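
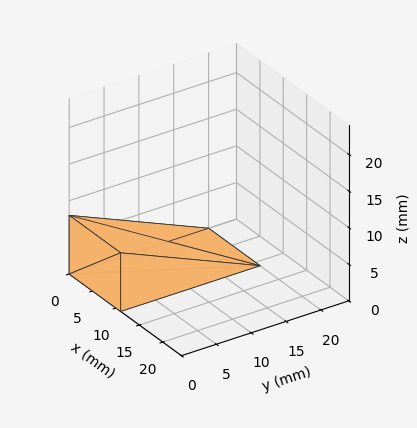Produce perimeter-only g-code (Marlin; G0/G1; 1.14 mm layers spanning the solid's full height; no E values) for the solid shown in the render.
Reading the render: the shape is a wedge (ramp): 11 × 20 mm base, rising to 8 mm along the y=0 edge and sloping linearly to z=0 at y=20 (dimensions read to the nearest mm from the axis ticks). For the g-code, the solid's height is divided into equal slices at the stated Δz and each level perimeter traced with G1 moves after a G0 lift.

; perimeter-only toolpath
G21 ; units = mm
G90 ; absolute positioning
G28 ; home
; layer 1
G0 Z1.14
G0 X0.00 Y0.00
G1 X11.00 Y0.00
G1 X11.00 Y17.14
G1 X0.00 Y17.14
G1 X0.00 Y0.00
; layer 2
G0 Z2.29
G0 X0.00 Y0.00
G1 X11.00 Y0.00
G1 X11.00 Y14.29
G1 X0.00 Y14.29
G1 X0.00 Y0.00
; layer 3
G0 Z3.43
G0 X0.00 Y0.00
G1 X11.00 Y0.00
G1 X11.00 Y11.43
G1 X0.00 Y11.43
G1 X0.00 Y0.00
; layer 4
G0 Z4.57
G0 X0.00 Y0.00
G1 X11.00 Y0.00
G1 X11.00 Y8.57
G1 X0.00 Y8.57
G1 X0.00 Y0.00
; layer 5
G0 Z5.71
G0 X0.00 Y0.00
G1 X11.00 Y0.00
G1 X11.00 Y5.71
G1 X0.00 Y5.71
G1 X0.00 Y0.00
; layer 6
G0 Z6.86
G0 X0.00 Y0.00
G1 X11.00 Y0.00
G1 X11.00 Y2.86
G1 X0.00 Y2.86
G1 X0.00 Y0.00
M2 ; end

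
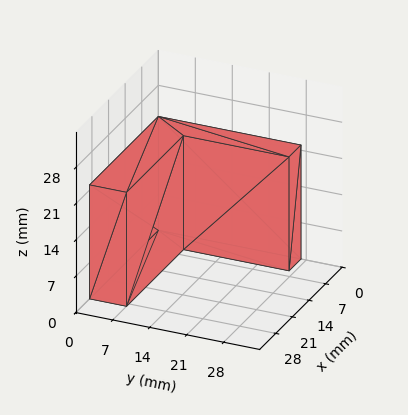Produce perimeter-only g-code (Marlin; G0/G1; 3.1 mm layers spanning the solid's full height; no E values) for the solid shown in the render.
Reading the render: the shape is an L-shaped prism: outer 29 × 27 mm, arm thicknesses ≈ 7 mm (horizontal) and 5 mm (vertical), extruded 22 mm in z (dimensions read to the nearest mm from the axis ticks). For the g-code, the solid's height is divided into equal slices at the stated Δz and each level perimeter traced with G1 moves after a G0 lift.

; perimeter-only toolpath
G21 ; units = mm
G90 ; absolute positioning
G28 ; home
; layer 1
G0 Z3.1
G0 X0.0 Y0.0
G1 X29.0 Y0.0
G1 X29.0 Y7.0
G1 X5.0 Y7.0
G1 X5.0 Y27.0
G1 X0.0 Y27.0
G1 X0.0 Y0.0
; layer 2
G0 Z6.3
G0 X0.0 Y0.0
G1 X29.0 Y0.0
G1 X29.0 Y7.0
G1 X5.0 Y7.0
G1 X5.0 Y27.0
G1 X0.0 Y27.0
G1 X0.0 Y0.0
; layer 3
G0 Z9.4
G0 X0.0 Y0.0
G1 X29.0 Y0.0
G1 X29.0 Y7.0
G1 X5.0 Y7.0
G1 X5.0 Y27.0
G1 X0.0 Y27.0
G1 X0.0 Y0.0
; layer 4
G0 Z12.6
G0 X0.0 Y0.0
G1 X29.0 Y0.0
G1 X29.0 Y7.0
G1 X5.0 Y7.0
G1 X5.0 Y27.0
G1 X0.0 Y27.0
G1 X0.0 Y0.0
; layer 5
G0 Z15.7
G0 X0.0 Y0.0
G1 X29.0 Y0.0
G1 X29.0 Y7.0
G1 X5.0 Y7.0
G1 X5.0 Y27.0
G1 X0.0 Y27.0
G1 X0.0 Y0.0
; layer 6
G0 Z18.9
G0 X0.0 Y0.0
G1 X29.0 Y0.0
G1 X29.0 Y7.0
G1 X5.0 Y7.0
G1 X5.0 Y27.0
G1 X0.0 Y27.0
G1 X0.0 Y0.0
; layer 7
G0 Z22.0
G0 X0.0 Y0.0
G1 X29.0 Y0.0
G1 X29.0 Y7.0
G1 X5.0 Y7.0
G1 X5.0 Y27.0
G1 X0.0 Y27.0
G1 X0.0 Y0.0
M2 ; end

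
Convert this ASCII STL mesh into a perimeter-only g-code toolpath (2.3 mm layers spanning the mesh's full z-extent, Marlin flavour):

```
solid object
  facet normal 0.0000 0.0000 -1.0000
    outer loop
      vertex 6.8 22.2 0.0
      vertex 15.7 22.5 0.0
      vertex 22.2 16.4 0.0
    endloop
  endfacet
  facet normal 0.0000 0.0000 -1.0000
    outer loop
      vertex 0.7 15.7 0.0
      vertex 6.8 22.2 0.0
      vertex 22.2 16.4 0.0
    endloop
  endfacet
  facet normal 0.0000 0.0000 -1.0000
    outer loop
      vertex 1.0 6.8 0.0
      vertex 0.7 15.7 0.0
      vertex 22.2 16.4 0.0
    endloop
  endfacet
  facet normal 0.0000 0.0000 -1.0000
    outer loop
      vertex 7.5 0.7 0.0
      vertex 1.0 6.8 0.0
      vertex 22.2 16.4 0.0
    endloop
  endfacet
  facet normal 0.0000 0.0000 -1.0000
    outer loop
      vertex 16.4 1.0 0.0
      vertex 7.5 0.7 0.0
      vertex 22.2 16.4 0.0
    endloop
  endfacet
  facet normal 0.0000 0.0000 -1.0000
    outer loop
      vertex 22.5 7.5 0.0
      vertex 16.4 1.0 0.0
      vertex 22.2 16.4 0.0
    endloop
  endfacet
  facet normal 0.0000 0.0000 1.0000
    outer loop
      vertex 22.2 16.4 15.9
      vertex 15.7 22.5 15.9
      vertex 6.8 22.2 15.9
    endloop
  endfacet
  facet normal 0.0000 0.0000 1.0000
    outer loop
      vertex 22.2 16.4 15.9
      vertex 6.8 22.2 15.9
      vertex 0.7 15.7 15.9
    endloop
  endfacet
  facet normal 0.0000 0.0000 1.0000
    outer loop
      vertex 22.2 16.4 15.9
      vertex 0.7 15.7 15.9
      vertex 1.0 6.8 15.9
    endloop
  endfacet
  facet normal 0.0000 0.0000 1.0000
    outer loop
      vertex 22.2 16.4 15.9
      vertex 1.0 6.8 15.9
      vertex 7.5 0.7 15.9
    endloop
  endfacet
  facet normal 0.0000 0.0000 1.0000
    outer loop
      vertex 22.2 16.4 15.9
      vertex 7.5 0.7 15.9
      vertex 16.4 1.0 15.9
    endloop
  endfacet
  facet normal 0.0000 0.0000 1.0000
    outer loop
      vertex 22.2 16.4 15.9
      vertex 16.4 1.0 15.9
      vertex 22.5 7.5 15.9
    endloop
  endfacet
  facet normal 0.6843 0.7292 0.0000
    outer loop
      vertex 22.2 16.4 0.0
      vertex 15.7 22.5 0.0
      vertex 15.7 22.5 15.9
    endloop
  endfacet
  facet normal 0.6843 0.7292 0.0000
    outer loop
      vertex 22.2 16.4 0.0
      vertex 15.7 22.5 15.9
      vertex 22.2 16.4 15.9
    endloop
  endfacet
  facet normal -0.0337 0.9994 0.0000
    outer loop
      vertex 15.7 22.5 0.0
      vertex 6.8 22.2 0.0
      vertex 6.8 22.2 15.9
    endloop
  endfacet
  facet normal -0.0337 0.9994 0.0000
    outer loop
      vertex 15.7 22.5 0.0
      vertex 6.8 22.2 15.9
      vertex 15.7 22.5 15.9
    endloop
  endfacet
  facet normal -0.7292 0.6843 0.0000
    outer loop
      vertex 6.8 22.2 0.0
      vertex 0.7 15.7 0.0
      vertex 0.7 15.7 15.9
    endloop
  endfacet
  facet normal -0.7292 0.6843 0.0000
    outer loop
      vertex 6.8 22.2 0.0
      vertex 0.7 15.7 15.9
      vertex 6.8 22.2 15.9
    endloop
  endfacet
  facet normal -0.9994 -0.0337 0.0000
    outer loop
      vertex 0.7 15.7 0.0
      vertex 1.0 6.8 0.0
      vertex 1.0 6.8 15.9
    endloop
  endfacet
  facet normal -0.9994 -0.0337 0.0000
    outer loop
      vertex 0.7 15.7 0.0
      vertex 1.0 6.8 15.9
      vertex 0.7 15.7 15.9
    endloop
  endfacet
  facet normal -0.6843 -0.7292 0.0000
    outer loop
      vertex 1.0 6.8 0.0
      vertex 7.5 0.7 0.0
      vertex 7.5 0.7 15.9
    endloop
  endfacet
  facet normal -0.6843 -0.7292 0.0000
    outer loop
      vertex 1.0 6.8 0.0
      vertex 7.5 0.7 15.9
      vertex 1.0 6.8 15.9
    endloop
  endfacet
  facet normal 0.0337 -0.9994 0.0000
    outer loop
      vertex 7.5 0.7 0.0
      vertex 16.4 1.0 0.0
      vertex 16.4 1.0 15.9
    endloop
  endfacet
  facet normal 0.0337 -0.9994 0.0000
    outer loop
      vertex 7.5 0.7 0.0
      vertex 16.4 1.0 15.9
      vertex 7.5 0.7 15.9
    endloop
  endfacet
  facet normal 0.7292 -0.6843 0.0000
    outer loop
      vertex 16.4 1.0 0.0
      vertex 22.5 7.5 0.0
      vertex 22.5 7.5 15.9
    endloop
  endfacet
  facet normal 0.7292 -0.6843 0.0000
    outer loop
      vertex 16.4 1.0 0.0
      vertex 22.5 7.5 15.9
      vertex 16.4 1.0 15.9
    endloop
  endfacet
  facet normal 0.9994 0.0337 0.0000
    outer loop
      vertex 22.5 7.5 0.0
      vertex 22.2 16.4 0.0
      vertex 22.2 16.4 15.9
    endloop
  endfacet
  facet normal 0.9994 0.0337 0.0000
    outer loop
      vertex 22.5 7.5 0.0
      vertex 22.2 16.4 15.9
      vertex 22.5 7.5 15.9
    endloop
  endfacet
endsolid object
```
; perimeter-only toolpath
G21 ; units = mm
G90 ; absolute positioning
G28 ; home
; layer 1
G0 Z2.3
G0 X22.2 Y16.4
G1 X15.7 Y22.5
G1 X6.8 Y22.2
G1 X0.7 Y15.7
G1 X1.0 Y6.8
G1 X7.5 Y0.7
G1 X16.4 Y1.0
G1 X22.5 Y7.5
G1 X22.2 Y16.4
; layer 2
G0 Z4.5
G0 X22.2 Y16.4
G1 X15.7 Y22.5
G1 X6.8 Y22.2
G1 X0.7 Y15.7
G1 X1.0 Y6.8
G1 X7.5 Y0.7
G1 X16.4 Y1.0
G1 X22.5 Y7.5
G1 X22.2 Y16.4
; layer 3
G0 Z6.8
G0 X22.2 Y16.4
G1 X15.7 Y22.5
G1 X6.8 Y22.2
G1 X0.7 Y15.7
G1 X1.0 Y6.8
G1 X7.5 Y0.7
G1 X16.4 Y1.0
G1 X22.5 Y7.5
G1 X22.2 Y16.4
; layer 4
G0 Z9.1
G0 X22.2 Y16.4
G1 X15.7 Y22.5
G1 X6.8 Y22.2
G1 X0.7 Y15.7
G1 X1.0 Y6.8
G1 X7.5 Y0.7
G1 X16.4 Y1.0
G1 X22.5 Y7.5
G1 X22.2 Y16.4
; layer 5
G0 Z11.4
G0 X22.2 Y16.4
G1 X15.7 Y22.5
G1 X6.8 Y22.2
G1 X0.7 Y15.7
G1 X1.0 Y6.8
G1 X7.5 Y0.7
G1 X16.4 Y1.0
G1 X22.5 Y7.5
G1 X22.2 Y16.4
; layer 6
G0 Z13.6
G0 X22.2 Y16.4
G1 X15.7 Y22.5
G1 X6.8 Y22.2
G1 X0.7 Y15.7
G1 X1.0 Y6.8
G1 X7.5 Y0.7
G1 X16.4 Y1.0
G1 X22.5 Y7.5
G1 X22.2 Y16.4
; layer 7
G0 Z15.9
G0 X22.2 Y16.4
G1 X15.7 Y22.5
G1 X6.8 Y22.2
G1 X0.7 Y15.7
G1 X1.0 Y6.8
G1 X7.5 Y0.7
G1 X16.4 Y1.0
G1 X22.5 Y7.5
G1 X22.2 Y16.4
M2 ; end

The solid is a regular 8-sided prism (a cylinder approximated with 8 flat sides), circumscribed radius ≈ 11.6 mm, height ≈ 15.9 mm. Slicing at Δz = 2.3 mm — 7 equal slices spanning the solid's height, so layer i sits at z = i·h/7 — gives 7 non-empty perimeters. Each is a 8-segment closed polygon; G0 lifts to the layer z and rapids to the start vertex, then G1 traces the edges.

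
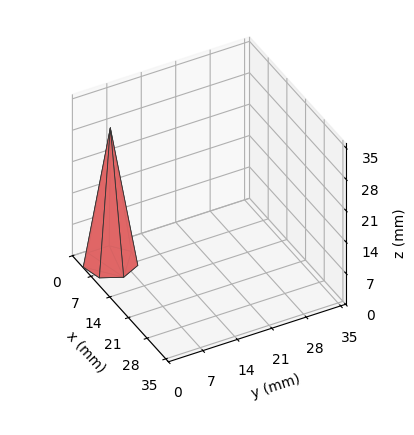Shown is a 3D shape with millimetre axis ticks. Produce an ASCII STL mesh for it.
Reading the render: the shape is a regular 7-sided pyramid, base circumscribed radius ≈ 5 mm, apex at z ≈ 30 mm (dimensions read to the nearest mm from the axis ticks). For the STL, each face is triangulated and given an outward normal.

solid part
  facet normal 0.0000 0.0000 -1.0000
    outer loop
      vertex 3.9 9.9 0.0
      vertex 8.1 8.9 0.0
      vertex 10.0 5.0 0.0
    endloop
  endfacet
  facet normal 0.0000 0.0000 -1.0000
    outer loop
      vertex 0.5 7.2 0.0
      vertex 3.9 9.9 0.0
      vertex 10.0 5.0 0.0
    endloop
  endfacet
  facet normal 0.0000 0.0000 -1.0000
    outer loop
      vertex 0.5 2.8 0.0
      vertex 0.5 7.2 0.0
      vertex 10.0 5.0 0.0
    endloop
  endfacet
  facet normal 0.0000 0.0000 -1.0000
    outer loop
      vertex 3.9 0.1 0.0
      vertex 0.5 2.8 0.0
      vertex 10.0 5.0 0.0
    endloop
  endfacet
  facet normal 0.0000 0.0000 -1.0000
    outer loop
      vertex 8.1 1.1 0.0
      vertex 3.9 0.1 0.0
      vertex 10.0 5.0 0.0
    endloop
  endfacet
  facet normal 0.8891 0.4331 0.1482
    outer loop
      vertex 10.0 5.0 0.0
      vertex 8.1 8.9 0.0
      vertex 5.0 5.0 30.0
    endloop
  endfacet
  facet normal 0.2290 0.9620 0.1487
    outer loop
      vertex 8.1 8.9 0.0
      vertex 3.9 9.9 0.0
      vertex 5.0 5.0 30.0
    endloop
  endfacet
  facet normal -0.6149 0.7744 0.1490
    outer loop
      vertex 3.9 9.9 0.0
      vertex 0.5 7.2 0.0
      vertex 5.0 5.0 30.0
    endloop
  endfacet
  facet normal -0.9889 0.0000 0.1483
    outer loop
      vertex 0.5 7.2 0.0
      vertex 0.5 2.8 0.0
      vertex 5.0 5.0 30.0
    endloop
  endfacet
  facet normal -0.6149 -0.7744 0.1490
    outer loop
      vertex 0.5 2.8 0.0
      vertex 3.9 0.1 0.0
      vertex 5.0 5.0 30.0
    endloop
  endfacet
  facet normal 0.2290 -0.9620 0.1487
    outer loop
      vertex 3.9 0.1 0.0
      vertex 8.1 1.1 0.0
      vertex 5.0 5.0 30.0
    endloop
  endfacet
  facet normal 0.8891 -0.4331 0.1482
    outer loop
      vertex 8.1 1.1 0.0
      vertex 10.0 5.0 0.0
      vertex 5.0 5.0 30.0
    endloop
  endfacet
endsolid part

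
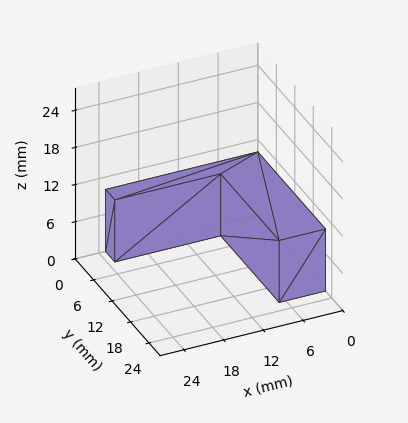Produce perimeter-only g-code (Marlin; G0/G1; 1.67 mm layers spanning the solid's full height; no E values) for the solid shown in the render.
Reading the render: the shape is an L-shaped prism: outer 23 × 22 mm, arm thicknesses ≈ 3 mm (horizontal) and 7 mm (vertical), extruded 10 mm in z (dimensions read to the nearest mm from the axis ticks). For the g-code, the solid's height is divided into equal slices at the stated Δz and each level perimeter traced with G1 moves after a G0 lift.

; perimeter-only toolpath
G21 ; units = mm
G90 ; absolute positioning
G28 ; home
; layer 1
G0 Z1.67
G0 X0.00 Y0.00
G1 X23.00 Y0.00
G1 X23.00 Y3.00
G1 X7.00 Y3.00
G1 X7.00 Y22.00
G1 X0.00 Y22.00
G1 X0.00 Y0.00
; layer 2
G0 Z3.33
G0 X0.00 Y0.00
G1 X23.00 Y0.00
G1 X23.00 Y3.00
G1 X7.00 Y3.00
G1 X7.00 Y22.00
G1 X0.00 Y22.00
G1 X0.00 Y0.00
; layer 3
G0 Z5.00
G0 X0.00 Y0.00
G1 X23.00 Y0.00
G1 X23.00 Y3.00
G1 X7.00 Y3.00
G1 X7.00 Y22.00
G1 X0.00 Y22.00
G1 X0.00 Y0.00
; layer 4
G0 Z6.67
G0 X0.00 Y0.00
G1 X23.00 Y0.00
G1 X23.00 Y3.00
G1 X7.00 Y3.00
G1 X7.00 Y22.00
G1 X0.00 Y22.00
G1 X0.00 Y0.00
; layer 5
G0 Z8.33
G0 X0.00 Y0.00
G1 X23.00 Y0.00
G1 X23.00 Y3.00
G1 X7.00 Y3.00
G1 X7.00 Y22.00
G1 X0.00 Y22.00
G1 X0.00 Y0.00
; layer 6
G0 Z10.00
G0 X0.00 Y0.00
G1 X23.00 Y0.00
G1 X23.00 Y3.00
G1 X7.00 Y3.00
G1 X7.00 Y22.00
G1 X0.00 Y22.00
G1 X0.00 Y0.00
M2 ; end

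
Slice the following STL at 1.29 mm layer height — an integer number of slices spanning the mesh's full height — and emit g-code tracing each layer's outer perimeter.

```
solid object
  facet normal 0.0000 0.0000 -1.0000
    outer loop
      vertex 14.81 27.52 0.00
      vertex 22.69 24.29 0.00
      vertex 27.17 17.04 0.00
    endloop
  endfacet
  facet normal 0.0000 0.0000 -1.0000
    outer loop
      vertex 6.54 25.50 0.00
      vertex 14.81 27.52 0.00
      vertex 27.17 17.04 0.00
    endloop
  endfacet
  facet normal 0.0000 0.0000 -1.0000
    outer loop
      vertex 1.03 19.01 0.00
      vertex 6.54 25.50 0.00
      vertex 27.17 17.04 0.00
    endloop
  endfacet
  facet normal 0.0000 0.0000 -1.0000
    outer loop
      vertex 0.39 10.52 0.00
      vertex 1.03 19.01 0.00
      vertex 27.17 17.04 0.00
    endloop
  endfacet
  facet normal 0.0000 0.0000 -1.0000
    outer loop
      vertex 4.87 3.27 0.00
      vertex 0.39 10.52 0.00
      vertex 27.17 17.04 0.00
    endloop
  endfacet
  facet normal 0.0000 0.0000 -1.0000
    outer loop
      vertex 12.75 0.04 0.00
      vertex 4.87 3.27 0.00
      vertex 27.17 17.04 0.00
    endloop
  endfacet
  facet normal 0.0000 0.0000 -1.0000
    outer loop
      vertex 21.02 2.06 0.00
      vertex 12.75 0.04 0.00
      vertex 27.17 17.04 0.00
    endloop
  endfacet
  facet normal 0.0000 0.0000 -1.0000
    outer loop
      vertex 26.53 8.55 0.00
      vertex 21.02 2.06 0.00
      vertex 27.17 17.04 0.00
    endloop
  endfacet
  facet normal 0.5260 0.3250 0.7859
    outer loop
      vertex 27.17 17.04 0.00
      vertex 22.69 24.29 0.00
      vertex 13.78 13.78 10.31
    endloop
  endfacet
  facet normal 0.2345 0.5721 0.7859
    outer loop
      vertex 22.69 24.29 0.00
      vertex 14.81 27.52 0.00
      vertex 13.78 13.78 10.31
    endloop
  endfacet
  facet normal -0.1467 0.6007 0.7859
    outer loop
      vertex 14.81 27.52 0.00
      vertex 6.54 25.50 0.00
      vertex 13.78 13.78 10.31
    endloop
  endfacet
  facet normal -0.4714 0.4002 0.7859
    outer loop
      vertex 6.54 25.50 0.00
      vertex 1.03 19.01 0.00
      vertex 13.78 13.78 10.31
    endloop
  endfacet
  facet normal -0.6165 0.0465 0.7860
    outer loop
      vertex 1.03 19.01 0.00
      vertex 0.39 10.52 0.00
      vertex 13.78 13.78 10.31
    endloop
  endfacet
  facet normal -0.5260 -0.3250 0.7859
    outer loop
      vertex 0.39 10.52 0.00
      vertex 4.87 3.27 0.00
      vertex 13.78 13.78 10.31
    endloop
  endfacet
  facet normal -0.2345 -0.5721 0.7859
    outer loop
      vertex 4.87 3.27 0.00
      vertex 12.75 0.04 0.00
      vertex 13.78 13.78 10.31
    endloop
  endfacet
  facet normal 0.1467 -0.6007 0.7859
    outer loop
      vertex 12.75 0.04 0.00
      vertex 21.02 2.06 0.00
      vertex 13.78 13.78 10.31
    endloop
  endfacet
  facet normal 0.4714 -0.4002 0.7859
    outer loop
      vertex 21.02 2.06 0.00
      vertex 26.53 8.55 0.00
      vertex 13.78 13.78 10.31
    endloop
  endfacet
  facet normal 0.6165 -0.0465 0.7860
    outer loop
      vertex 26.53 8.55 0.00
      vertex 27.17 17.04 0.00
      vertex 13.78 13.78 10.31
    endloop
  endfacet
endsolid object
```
; perimeter-only toolpath
G21 ; units = mm
G90 ; absolute positioning
G28 ; home
; layer 1
G0 Z1.29
G0 X25.50 Y16.63
G1 X21.58 Y22.98
G1 X14.68 Y25.80
G1 X7.45 Y24.04
G1 X2.62 Y18.36
G1 X2.06 Y10.93
G1 X5.98 Y4.58
G1 X12.88 Y1.76
G1 X20.11 Y3.52
G1 X24.94 Y9.20
G1 X25.50 Y16.63
; layer 2
G0 Z2.58
G0 X23.82 Y16.22
G1 X20.46 Y21.66
G1 X14.55 Y24.09
G1 X8.35 Y22.57
G1 X4.22 Y17.70
G1 X3.74 Y11.33
G1 X7.10 Y5.90
G1 X13.01 Y3.47
G1 X19.21 Y4.99
G1 X23.34 Y9.86
G1 X23.82 Y16.22
; layer 3
G0 Z3.87
G0 X22.15 Y15.82
G1 X19.35 Y20.35
G1 X14.42 Y22.37
G1 X9.25 Y21.11
G1 X5.81 Y17.05
G1 X5.41 Y11.74
G1 X8.21 Y7.21
G1 X13.14 Y5.19
G1 X18.30 Y6.46
G1 X21.75 Y10.51
G1 X22.15 Y15.82
; layer 4
G0 Z5.16
G0 X20.48 Y15.41
G1 X18.23 Y19.04
G1 X14.29 Y20.65
G1 X10.16 Y19.64
G1 X7.40 Y16.39
G1 X7.08 Y12.15
G1 X9.32 Y8.53
G1 X13.27 Y6.91
G1 X17.40 Y7.92
G1 X20.16 Y11.16
G1 X20.48 Y15.41
; layer 5
G0 Z6.44
G0 X18.80 Y15.00
G1 X17.12 Y17.72
G1 X14.17 Y18.93
G1 X11.06 Y18.17
G1 X9.00 Y15.74
G1 X8.76 Y12.56
G1 X10.44 Y9.84
G1 X13.39 Y8.63
G1 X16.49 Y9.38
G1 X18.56 Y11.82
G1 X18.80 Y15.00
; layer 6
G0 Z7.73
G0 X17.13 Y14.59
G1 X16.01 Y16.41
G1 X14.04 Y17.21
G1 X11.97 Y16.71
G1 X10.59 Y15.09
G1 X10.43 Y12.96
G1 X11.55 Y11.15
G1 X13.52 Y10.34
G1 X15.59 Y10.85
G1 X16.97 Y12.47
G1 X17.13 Y14.59
; layer 7
G0 Z9.02
G0 X15.45 Y14.19
G1 X14.89 Y15.09
G1 X13.91 Y15.50
G1 X12.88 Y15.24
G1 X12.19 Y14.43
G1 X12.11 Y13.37
G1 X12.67 Y12.47
G1 X13.65 Y12.06
G1 X14.68 Y12.31
G1 X15.37 Y13.13
G1 X15.45 Y14.19
M2 ; end

The solid is a regular 10-sided pyramid, base circumscribed radius ≈ 13.8 mm, apex at z ≈ 10.3 mm. Slicing at Δz = 1.29 mm — 8 equal slices spanning the solid's height, so layer i sits at z = i·h/8 — gives 7 non-empty perimeters. Each is a 10-segment closed polygon; G0 lifts to the layer z and rapids to the start vertex, then G1 traces the edges. The cross-section shrinks linearly with z (the slice at the apex is degenerate and omitted).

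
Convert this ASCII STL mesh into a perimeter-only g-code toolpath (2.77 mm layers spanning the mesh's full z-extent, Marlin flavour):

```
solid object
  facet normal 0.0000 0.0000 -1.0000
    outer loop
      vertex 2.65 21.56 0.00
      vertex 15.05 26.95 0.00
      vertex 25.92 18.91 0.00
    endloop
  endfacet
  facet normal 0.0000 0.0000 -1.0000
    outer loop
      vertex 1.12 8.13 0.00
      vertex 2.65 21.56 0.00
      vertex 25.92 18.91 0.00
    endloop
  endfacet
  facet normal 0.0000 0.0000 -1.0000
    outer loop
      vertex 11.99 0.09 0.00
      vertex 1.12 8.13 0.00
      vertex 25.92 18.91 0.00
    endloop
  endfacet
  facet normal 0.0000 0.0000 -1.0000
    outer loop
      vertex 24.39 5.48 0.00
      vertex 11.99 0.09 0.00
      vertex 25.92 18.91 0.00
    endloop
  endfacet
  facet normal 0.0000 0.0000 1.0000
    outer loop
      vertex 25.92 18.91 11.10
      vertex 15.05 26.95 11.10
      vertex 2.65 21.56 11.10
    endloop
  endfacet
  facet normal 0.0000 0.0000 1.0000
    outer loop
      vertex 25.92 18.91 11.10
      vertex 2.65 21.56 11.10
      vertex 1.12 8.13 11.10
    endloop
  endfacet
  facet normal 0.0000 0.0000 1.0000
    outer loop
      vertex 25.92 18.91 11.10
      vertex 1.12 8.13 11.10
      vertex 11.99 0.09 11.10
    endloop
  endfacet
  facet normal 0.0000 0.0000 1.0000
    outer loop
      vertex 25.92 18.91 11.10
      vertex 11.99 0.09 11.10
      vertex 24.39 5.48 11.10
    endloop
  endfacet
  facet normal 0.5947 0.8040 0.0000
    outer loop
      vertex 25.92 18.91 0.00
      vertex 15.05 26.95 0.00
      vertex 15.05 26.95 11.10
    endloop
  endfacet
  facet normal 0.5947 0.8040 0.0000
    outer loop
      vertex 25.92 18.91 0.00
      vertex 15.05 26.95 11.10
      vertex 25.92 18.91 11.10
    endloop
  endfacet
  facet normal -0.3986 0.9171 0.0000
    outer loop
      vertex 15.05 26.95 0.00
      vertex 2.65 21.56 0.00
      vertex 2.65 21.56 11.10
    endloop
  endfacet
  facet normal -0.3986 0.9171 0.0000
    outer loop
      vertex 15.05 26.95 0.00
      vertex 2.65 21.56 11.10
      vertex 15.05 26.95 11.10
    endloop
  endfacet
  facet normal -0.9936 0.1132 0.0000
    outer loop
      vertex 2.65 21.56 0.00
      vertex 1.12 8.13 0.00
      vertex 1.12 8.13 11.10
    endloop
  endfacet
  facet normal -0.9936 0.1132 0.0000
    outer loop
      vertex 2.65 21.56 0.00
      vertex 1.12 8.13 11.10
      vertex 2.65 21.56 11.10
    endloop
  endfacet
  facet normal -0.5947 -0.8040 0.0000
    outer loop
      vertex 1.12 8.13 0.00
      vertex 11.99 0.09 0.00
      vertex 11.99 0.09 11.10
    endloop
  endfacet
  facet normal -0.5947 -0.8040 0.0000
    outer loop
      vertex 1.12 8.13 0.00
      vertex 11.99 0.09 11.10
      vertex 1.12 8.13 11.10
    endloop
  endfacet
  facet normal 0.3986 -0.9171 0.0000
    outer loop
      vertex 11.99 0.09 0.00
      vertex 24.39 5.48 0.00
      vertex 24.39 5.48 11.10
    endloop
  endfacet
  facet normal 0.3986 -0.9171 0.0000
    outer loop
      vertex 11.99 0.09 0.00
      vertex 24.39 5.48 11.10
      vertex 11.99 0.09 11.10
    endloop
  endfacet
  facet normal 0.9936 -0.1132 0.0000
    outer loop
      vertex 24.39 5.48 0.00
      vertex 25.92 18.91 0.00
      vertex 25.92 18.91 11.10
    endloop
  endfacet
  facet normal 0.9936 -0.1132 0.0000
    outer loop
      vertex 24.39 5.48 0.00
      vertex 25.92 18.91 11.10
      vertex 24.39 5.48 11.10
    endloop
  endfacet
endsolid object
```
; perimeter-only toolpath
G21 ; units = mm
G90 ; absolute positioning
G28 ; home
; layer 1
G0 Z2.77
G0 X25.92 Y18.91
G1 X15.05 Y26.95
G1 X2.65 Y21.56
G1 X1.12 Y8.13
G1 X11.99 Y0.09
G1 X24.39 Y5.48
G1 X25.92 Y18.91
; layer 2
G0 Z5.55
G0 X25.92 Y18.91
G1 X15.05 Y26.95
G1 X2.65 Y21.56
G1 X1.12 Y8.13
G1 X11.99 Y0.09
G1 X24.39 Y5.48
G1 X25.92 Y18.91
; layer 3
G0 Z8.32
G0 X25.92 Y18.91
G1 X15.05 Y26.95
G1 X2.65 Y21.56
G1 X1.12 Y8.13
G1 X11.99 Y0.09
G1 X24.39 Y5.48
G1 X25.92 Y18.91
; layer 4
G0 Z11.10
G0 X25.92 Y18.91
G1 X15.05 Y26.95
G1 X2.65 Y21.56
G1 X1.12 Y8.13
G1 X11.99 Y0.09
G1 X24.39 Y5.48
G1 X25.92 Y18.91
M2 ; end

The solid is a regular 6-sided prism (a cylinder approximated with 6 flat sides), circumscribed radius ≈ 13.5 mm, height ≈ 11.1 mm. Slicing at Δz = 2.77 mm — 4 equal slices spanning the solid's height, so layer i sits at z = i·h/4 — gives 4 non-empty perimeters. Each is a 6-segment closed polygon; G0 lifts to the layer z and rapids to the start vertex, then G1 traces the edges.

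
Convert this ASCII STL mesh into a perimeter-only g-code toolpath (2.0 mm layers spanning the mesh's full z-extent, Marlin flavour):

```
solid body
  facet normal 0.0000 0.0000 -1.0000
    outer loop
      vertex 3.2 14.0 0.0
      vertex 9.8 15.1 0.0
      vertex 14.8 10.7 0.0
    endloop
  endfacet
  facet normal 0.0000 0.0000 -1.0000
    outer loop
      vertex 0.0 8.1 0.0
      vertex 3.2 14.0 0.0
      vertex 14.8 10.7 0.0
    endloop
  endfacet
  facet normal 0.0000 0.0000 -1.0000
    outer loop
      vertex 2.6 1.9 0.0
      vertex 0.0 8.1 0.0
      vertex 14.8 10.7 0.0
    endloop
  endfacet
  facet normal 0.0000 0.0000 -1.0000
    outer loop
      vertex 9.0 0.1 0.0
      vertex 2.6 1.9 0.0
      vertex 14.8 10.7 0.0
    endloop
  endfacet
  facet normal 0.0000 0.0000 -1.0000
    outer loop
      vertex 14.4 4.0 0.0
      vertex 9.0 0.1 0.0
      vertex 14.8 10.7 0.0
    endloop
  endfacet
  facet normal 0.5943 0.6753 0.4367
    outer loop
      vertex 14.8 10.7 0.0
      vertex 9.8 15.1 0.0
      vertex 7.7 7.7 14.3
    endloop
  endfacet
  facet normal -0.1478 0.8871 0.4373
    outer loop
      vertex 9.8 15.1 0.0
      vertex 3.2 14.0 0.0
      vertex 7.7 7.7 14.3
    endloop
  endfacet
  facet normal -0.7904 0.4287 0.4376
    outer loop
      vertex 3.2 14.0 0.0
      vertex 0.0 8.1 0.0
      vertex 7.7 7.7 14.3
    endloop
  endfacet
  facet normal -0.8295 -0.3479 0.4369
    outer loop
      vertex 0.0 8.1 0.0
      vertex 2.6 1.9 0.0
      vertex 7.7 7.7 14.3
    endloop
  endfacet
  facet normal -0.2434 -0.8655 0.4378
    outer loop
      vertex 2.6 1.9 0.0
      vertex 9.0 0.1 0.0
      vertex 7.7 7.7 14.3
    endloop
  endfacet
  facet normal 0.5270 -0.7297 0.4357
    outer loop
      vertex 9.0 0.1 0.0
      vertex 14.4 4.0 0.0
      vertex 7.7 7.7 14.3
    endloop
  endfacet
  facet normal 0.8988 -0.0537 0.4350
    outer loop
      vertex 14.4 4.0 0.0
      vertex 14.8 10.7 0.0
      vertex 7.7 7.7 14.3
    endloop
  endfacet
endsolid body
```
; perimeter-only toolpath
G21 ; units = mm
G90 ; absolute positioning
G28 ; home
; layer 1
G0 Z2.0
G0 X13.8 Y10.3
G1 X9.5 Y14.0
G1 X3.8 Y13.1
G1 X1.1 Y8.0
G1 X3.3 Y2.7
G1 X8.8 Y1.2
G1 X13.4 Y4.5
G1 X13.8 Y10.3
; layer 2
G0 Z4.1
G0 X12.8 Y9.8
G1 X9.2 Y13.0
G1 X4.5 Y12.2
G1 X2.2 Y8.0
G1 X4.1 Y3.6
G1 X8.6 Y2.3
G1 X12.5 Y5.1
G1 X12.8 Y9.8
; layer 3
G0 Z6.1
G0 X11.8 Y9.4
G1 X8.9 Y11.9
G1 X5.1 Y11.3
G1 X3.3 Y7.9
G1 X4.8 Y4.4
G1 X8.4 Y3.4
G1 X11.5 Y5.6
G1 X11.8 Y9.4
; layer 4
G0 Z8.2
G0 X10.7 Y9.0
G1 X8.6 Y10.9
G1 X5.8 Y10.4
G1 X4.4 Y7.9
G1 X5.5 Y5.2
G1 X8.3 Y4.4
G1 X10.6 Y6.1
G1 X10.7 Y9.0
; layer 5
G0 Z10.2
G0 X9.7 Y8.6
G1 X8.3 Y9.8
G1 X6.4 Y9.5
G1 X5.5 Y7.8
G1 X6.2 Y6.0
G1 X8.1 Y5.5
G1 X9.6 Y6.6
G1 X9.7 Y8.6
; layer 6
G0 Z12.3
G0 X8.7 Y8.1
G1 X8.0 Y8.8
G1 X7.1 Y8.6
G1 X6.6 Y7.8
G1 X7.0 Y6.9
G1 X7.9 Y6.6
G1 X8.7 Y7.2
G1 X8.7 Y8.1
M2 ; end

The solid is a regular 7-sided pyramid, base circumscribed radius ≈ 7.7 mm, apex at z ≈ 14.3 mm. Slicing at Δz = 2.0 mm — 7 equal slices spanning the solid's height, so layer i sits at z = i·h/7 — gives 6 non-empty perimeters. Each is a 7-segment closed polygon; G0 lifts to the layer z and rapids to the start vertex, then G1 traces the edges. The cross-section shrinks linearly with z (the slice at the apex is degenerate and omitted).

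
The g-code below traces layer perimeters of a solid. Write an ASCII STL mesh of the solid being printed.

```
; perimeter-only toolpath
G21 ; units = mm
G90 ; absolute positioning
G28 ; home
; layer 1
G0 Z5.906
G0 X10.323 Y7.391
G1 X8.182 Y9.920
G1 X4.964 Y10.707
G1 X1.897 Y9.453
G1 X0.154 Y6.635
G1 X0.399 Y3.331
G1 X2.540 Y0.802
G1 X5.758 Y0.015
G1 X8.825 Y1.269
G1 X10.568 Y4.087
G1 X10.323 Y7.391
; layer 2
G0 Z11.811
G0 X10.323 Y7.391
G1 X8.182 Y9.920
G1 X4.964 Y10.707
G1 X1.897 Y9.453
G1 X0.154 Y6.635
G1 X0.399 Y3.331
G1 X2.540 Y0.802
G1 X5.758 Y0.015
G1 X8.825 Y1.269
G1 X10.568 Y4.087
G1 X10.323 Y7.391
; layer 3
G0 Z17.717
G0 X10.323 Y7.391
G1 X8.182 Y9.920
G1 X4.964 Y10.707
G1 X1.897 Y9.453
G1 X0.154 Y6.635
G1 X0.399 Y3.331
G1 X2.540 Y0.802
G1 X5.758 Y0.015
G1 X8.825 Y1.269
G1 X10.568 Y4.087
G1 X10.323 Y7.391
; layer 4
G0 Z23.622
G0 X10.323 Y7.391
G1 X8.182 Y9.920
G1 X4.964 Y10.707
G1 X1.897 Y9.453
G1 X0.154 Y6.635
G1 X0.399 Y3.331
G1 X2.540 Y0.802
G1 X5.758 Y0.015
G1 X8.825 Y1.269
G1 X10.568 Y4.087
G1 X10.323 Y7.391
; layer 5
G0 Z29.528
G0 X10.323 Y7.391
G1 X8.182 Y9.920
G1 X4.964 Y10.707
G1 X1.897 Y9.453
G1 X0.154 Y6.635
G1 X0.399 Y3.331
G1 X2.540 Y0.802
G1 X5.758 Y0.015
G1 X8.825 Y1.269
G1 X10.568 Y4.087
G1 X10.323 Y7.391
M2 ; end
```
solid part
  facet normal 0.0000 0.0000 -1.0000
    outer loop
      vertex 4.964 10.707 0.000
      vertex 8.182 9.920 0.000
      vertex 10.323 7.391 0.000
    endloop
  endfacet
  facet normal 0.0000 0.0000 -1.0000
    outer loop
      vertex 1.897 9.453 0.000
      vertex 4.964 10.707 0.000
      vertex 10.323 7.391 0.000
    endloop
  endfacet
  facet normal 0.0000 0.0000 -1.0000
    outer loop
      vertex 0.154 6.635 0.000
      vertex 1.897 9.453 0.000
      vertex 10.323 7.391 0.000
    endloop
  endfacet
  facet normal 0.0000 0.0000 -1.0000
    outer loop
      vertex 0.399 3.331 0.000
      vertex 0.154 6.635 0.000
      vertex 10.323 7.391 0.000
    endloop
  endfacet
  facet normal 0.0000 0.0000 -1.0000
    outer loop
      vertex 2.540 0.802 0.000
      vertex 0.399 3.331 0.000
      vertex 10.323 7.391 0.000
    endloop
  endfacet
  facet normal 0.0000 0.0000 -1.0000
    outer loop
      vertex 5.758 0.015 0.000
      vertex 2.540 0.802 0.000
      vertex 10.323 7.391 0.000
    endloop
  endfacet
  facet normal 0.0000 0.0000 -1.0000
    outer loop
      vertex 8.825 1.269 0.000
      vertex 5.758 0.015 0.000
      vertex 10.323 7.391 0.000
    endloop
  endfacet
  facet normal 0.0000 0.0000 -1.0000
    outer loop
      vertex 10.568 4.087 0.000
      vertex 8.825 1.269 0.000
      vertex 10.323 7.391 0.000
    endloop
  endfacet
  facet normal 0.0000 0.0000 1.0000
    outer loop
      vertex 10.323 7.391 29.528
      vertex 8.182 9.920 29.528
      vertex 4.964 10.707 29.528
    endloop
  endfacet
  facet normal 0.0000 0.0000 1.0000
    outer loop
      vertex 10.323 7.391 29.528
      vertex 4.964 10.707 29.528
      vertex 1.897 9.453 29.528
    endloop
  endfacet
  facet normal 0.0000 0.0000 1.0000
    outer loop
      vertex 10.323 7.391 29.528
      vertex 1.897 9.453 29.528
      vertex 0.154 6.635 29.528
    endloop
  endfacet
  facet normal 0.0000 0.0000 1.0000
    outer loop
      vertex 10.323 7.391 29.528
      vertex 0.154 6.635 29.528
      vertex 0.399 3.331 29.528
    endloop
  endfacet
  facet normal 0.0000 0.0000 1.0000
    outer loop
      vertex 10.323 7.391 29.528
      vertex 0.399 3.331 29.528
      vertex 2.540 0.802 29.528
    endloop
  endfacet
  facet normal 0.0000 0.0000 1.0000
    outer loop
      vertex 10.323 7.391 29.528
      vertex 2.540 0.802 29.528
      vertex 5.758 0.015 29.528
    endloop
  endfacet
  facet normal 0.0000 0.0000 1.0000
    outer loop
      vertex 10.323 7.391 29.528
      vertex 5.758 0.015 29.528
      vertex 8.825 1.269 29.528
    endloop
  endfacet
  facet normal 0.0000 0.0000 1.0000
    outer loop
      vertex 10.323 7.391 29.528
      vertex 8.825 1.269 29.528
      vertex 10.568 4.087 29.528
    endloop
  endfacet
  facet normal 0.7632 0.6461 0.0000
    outer loop
      vertex 10.323 7.391 0.000
      vertex 8.182 9.920 0.000
      vertex 8.182 9.920 29.528
    endloop
  endfacet
  facet normal 0.7632 0.6461 0.0000
    outer loop
      vertex 10.323 7.391 0.000
      vertex 8.182 9.920 29.528
      vertex 10.323 7.391 29.528
    endloop
  endfacet
  facet normal 0.2376 0.9714 0.0000
    outer loop
      vertex 8.182 9.920 0.000
      vertex 4.964 10.707 0.000
      vertex 4.964 10.707 29.528
    endloop
  endfacet
  facet normal 0.2376 0.9714 0.0000
    outer loop
      vertex 8.182 9.920 0.000
      vertex 4.964 10.707 29.528
      vertex 8.182 9.920 29.528
    endloop
  endfacet
  facet normal -0.3785 0.9256 0.0000
    outer loop
      vertex 4.964 10.707 0.000
      vertex 1.897 9.453 0.000
      vertex 1.897 9.453 29.528
    endloop
  endfacet
  facet normal -0.3785 0.9256 0.0000
    outer loop
      vertex 4.964 10.707 0.000
      vertex 1.897 9.453 29.528
      vertex 4.964 10.707 29.528
    endloop
  endfacet
  facet normal -0.8505 0.5260 0.0000
    outer loop
      vertex 1.897 9.453 0.000
      vertex 0.154 6.635 0.000
      vertex 0.154 6.635 29.528
    endloop
  endfacet
  facet normal -0.8505 0.5260 0.0000
    outer loop
      vertex 1.897 9.453 0.000
      vertex 0.154 6.635 29.528
      vertex 1.897 9.453 29.528
    endloop
  endfacet
  facet normal -0.9973 -0.0739 0.0000
    outer loop
      vertex 0.154 6.635 0.000
      vertex 0.399 3.331 0.000
      vertex 0.399 3.331 29.528
    endloop
  endfacet
  facet normal -0.9973 -0.0739 0.0000
    outer loop
      vertex 0.154 6.635 0.000
      vertex 0.399 3.331 29.528
      vertex 0.154 6.635 29.528
    endloop
  endfacet
  facet normal -0.7632 -0.6461 0.0000
    outer loop
      vertex 0.399 3.331 0.000
      vertex 2.540 0.802 0.000
      vertex 2.540 0.802 29.528
    endloop
  endfacet
  facet normal -0.7632 -0.6461 0.0000
    outer loop
      vertex 0.399 3.331 0.000
      vertex 2.540 0.802 29.528
      vertex 0.399 3.331 29.528
    endloop
  endfacet
  facet normal -0.2376 -0.9714 0.0000
    outer loop
      vertex 2.540 0.802 0.000
      vertex 5.758 0.015 0.000
      vertex 5.758 0.015 29.528
    endloop
  endfacet
  facet normal -0.2376 -0.9714 0.0000
    outer loop
      vertex 2.540 0.802 0.000
      vertex 5.758 0.015 29.528
      vertex 2.540 0.802 29.528
    endloop
  endfacet
  facet normal 0.3785 -0.9256 0.0000
    outer loop
      vertex 5.758 0.015 0.000
      vertex 8.825 1.269 0.000
      vertex 8.825 1.269 29.528
    endloop
  endfacet
  facet normal 0.3785 -0.9256 0.0000
    outer loop
      vertex 5.758 0.015 0.000
      vertex 8.825 1.269 29.528
      vertex 5.758 0.015 29.528
    endloop
  endfacet
  facet normal 0.8505 -0.5260 0.0000
    outer loop
      vertex 8.825 1.269 0.000
      vertex 10.568 4.087 0.000
      vertex 10.568 4.087 29.528
    endloop
  endfacet
  facet normal 0.8505 -0.5260 0.0000
    outer loop
      vertex 8.825 1.269 0.000
      vertex 10.568 4.087 29.528
      vertex 8.825 1.269 29.528
    endloop
  endfacet
  facet normal 0.9973 0.0739 0.0000
    outer loop
      vertex 10.568 4.087 0.000
      vertex 10.323 7.391 0.000
      vertex 10.323 7.391 29.528
    endloop
  endfacet
  facet normal 0.9973 0.0739 0.0000
    outer loop
      vertex 10.568 4.087 0.000
      vertex 10.323 7.391 29.528
      vertex 10.568 4.087 29.528
    endloop
  endfacet
endsolid part

The G0 Z moves step by Δz≈5.906 mm. Every layer's G1 loop is the same polygon, so the solid is a straight extrusion of it from z=0 to z≈29.5. Closing with flat bottom and top caps and triangulating gives 36 facets — a regular 10-sided prism (a cylinder approximated with 10 flat sides), circumscribed radius ≈ 5.36 mm, height ≈ 29.5 mm.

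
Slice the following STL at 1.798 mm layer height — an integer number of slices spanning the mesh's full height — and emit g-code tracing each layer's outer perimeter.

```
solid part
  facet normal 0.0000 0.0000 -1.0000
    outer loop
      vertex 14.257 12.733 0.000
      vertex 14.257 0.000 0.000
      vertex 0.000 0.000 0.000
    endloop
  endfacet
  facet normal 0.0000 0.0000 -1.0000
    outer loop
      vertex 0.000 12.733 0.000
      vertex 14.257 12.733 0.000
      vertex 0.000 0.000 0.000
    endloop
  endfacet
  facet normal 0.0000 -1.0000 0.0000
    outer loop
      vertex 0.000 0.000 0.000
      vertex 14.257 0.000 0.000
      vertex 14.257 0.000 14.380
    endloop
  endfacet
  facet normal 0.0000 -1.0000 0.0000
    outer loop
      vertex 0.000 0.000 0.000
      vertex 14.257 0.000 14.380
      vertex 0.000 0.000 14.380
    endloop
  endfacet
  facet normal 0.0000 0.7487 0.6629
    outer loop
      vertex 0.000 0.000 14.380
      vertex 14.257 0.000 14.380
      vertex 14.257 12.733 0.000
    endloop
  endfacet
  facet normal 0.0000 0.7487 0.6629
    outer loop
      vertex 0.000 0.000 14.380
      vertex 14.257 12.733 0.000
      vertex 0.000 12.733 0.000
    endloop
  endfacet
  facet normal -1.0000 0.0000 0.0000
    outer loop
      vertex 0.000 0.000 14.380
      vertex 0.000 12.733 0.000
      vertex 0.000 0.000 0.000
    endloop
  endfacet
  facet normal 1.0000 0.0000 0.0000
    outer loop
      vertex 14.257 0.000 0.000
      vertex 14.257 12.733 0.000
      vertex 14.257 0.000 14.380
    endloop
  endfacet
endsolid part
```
; perimeter-only toolpath
G21 ; units = mm
G90 ; absolute positioning
G28 ; home
; layer 1
G0 Z1.798
G0 X0.000 Y0.000
G1 X14.257 Y0.000
G1 X14.257 Y11.141
G1 X0.000 Y11.141
G1 X0.000 Y0.000
; layer 2
G0 Z3.595
G0 X0.000 Y0.000
G1 X14.257 Y0.000
G1 X14.257 Y9.550
G1 X0.000 Y9.550
G1 X0.000 Y0.000
; layer 3
G0 Z5.393
G0 X0.000 Y0.000
G1 X14.257 Y0.000
G1 X14.257 Y7.958
G1 X0.000 Y7.958
G1 X0.000 Y0.000
; layer 4
G0 Z7.190
G0 X0.000 Y0.000
G1 X14.257 Y0.000
G1 X14.257 Y6.367
G1 X0.000 Y6.367
G1 X0.000 Y0.000
; layer 5
G0 Z8.988
G0 X0.000 Y0.000
G1 X14.257 Y0.000
G1 X14.257 Y4.775
G1 X0.000 Y4.775
G1 X0.000 Y0.000
; layer 6
G0 Z10.785
G0 X0.000 Y0.000
G1 X14.257 Y0.000
G1 X14.257 Y3.183
G1 X0.000 Y3.183
G1 X0.000 Y0.000
; layer 7
G0 Z12.583
G0 X0.000 Y0.000
G1 X14.257 Y0.000
G1 X14.257 Y1.592
G1 X0.000 Y1.592
G1 X0.000 Y0.000
M2 ; end

The solid is a wedge (ramp): 14.3 × 12.7 mm base, rising to 14.4 mm along the y=0 edge and sloping linearly to z=0 at y=12.7. Slicing at Δz = 1.798 mm — 8 equal slices spanning the solid's height, so layer i sits at z = i·h/8 — gives 7 non-empty perimeters. Each is a 4-segment closed polygon; G0 lifts to the layer z and rapids to the start vertex, then G1 traces the edges. The cross-section shrinks linearly with z (the slice at the apex is degenerate and omitted).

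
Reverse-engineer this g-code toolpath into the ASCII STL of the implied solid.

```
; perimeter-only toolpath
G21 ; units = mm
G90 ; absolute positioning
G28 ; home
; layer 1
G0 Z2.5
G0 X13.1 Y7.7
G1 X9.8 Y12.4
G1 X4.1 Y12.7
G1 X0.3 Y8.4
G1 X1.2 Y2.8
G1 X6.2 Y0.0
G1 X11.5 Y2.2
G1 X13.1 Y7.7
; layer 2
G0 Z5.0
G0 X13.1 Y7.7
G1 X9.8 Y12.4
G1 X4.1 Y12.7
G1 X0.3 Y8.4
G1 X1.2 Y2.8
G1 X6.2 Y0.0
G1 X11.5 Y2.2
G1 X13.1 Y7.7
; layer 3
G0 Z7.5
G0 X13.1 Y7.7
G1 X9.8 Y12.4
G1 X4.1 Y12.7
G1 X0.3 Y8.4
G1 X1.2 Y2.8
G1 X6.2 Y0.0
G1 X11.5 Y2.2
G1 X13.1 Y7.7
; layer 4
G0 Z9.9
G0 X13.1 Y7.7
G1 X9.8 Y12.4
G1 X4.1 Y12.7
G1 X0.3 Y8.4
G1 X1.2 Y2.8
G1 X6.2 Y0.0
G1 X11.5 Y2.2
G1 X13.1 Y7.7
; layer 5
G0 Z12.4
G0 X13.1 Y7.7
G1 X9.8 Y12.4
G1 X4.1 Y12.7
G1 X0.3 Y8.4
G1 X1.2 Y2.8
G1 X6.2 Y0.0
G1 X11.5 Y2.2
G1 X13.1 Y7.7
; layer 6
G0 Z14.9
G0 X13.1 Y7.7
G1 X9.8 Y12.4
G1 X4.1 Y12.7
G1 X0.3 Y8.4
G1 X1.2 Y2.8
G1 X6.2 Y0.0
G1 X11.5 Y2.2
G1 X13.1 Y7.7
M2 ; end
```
solid part
  facet normal 0.0000 0.0000 -1.0000
    outer loop
      vertex 4.1 12.7 0.0
      vertex 9.8 12.4 0.0
      vertex 13.1 7.7 0.0
    endloop
  endfacet
  facet normal 0.0000 0.0000 -1.0000
    outer loop
      vertex 0.3 8.4 0.0
      vertex 4.1 12.7 0.0
      vertex 13.1 7.7 0.0
    endloop
  endfacet
  facet normal 0.0000 0.0000 -1.0000
    outer loop
      vertex 1.2 2.8 0.0
      vertex 0.3 8.4 0.0
      vertex 13.1 7.7 0.0
    endloop
  endfacet
  facet normal 0.0000 0.0000 -1.0000
    outer loop
      vertex 6.2 0.0 0.0
      vertex 1.2 2.8 0.0
      vertex 13.1 7.7 0.0
    endloop
  endfacet
  facet normal 0.0000 0.0000 -1.0000
    outer loop
      vertex 11.5 2.2 0.0
      vertex 6.2 0.0 0.0
      vertex 13.1 7.7 0.0
    endloop
  endfacet
  facet normal 0.0000 0.0000 1.0000
    outer loop
      vertex 13.1 7.7 14.9
      vertex 9.8 12.4 14.9
      vertex 4.1 12.7 14.9
    endloop
  endfacet
  facet normal 0.0000 0.0000 1.0000
    outer loop
      vertex 13.1 7.7 14.9
      vertex 4.1 12.7 14.9
      vertex 0.3 8.4 14.9
    endloop
  endfacet
  facet normal 0.0000 0.0000 1.0000
    outer loop
      vertex 13.1 7.7 14.9
      vertex 0.3 8.4 14.9
      vertex 1.2 2.8 14.9
    endloop
  endfacet
  facet normal 0.0000 0.0000 1.0000
    outer loop
      vertex 13.1 7.7 14.9
      vertex 1.2 2.8 14.9
      vertex 6.2 0.0 14.9
    endloop
  endfacet
  facet normal 0.0000 0.0000 1.0000
    outer loop
      vertex 13.1 7.7 14.9
      vertex 6.2 0.0 14.9
      vertex 11.5 2.2 14.9
    endloop
  endfacet
  facet normal 0.8184 0.5746 0.0000
    outer loop
      vertex 13.1 7.7 0.0
      vertex 9.8 12.4 0.0
      vertex 9.8 12.4 14.9
    endloop
  endfacet
  facet normal 0.8184 0.5746 0.0000
    outer loop
      vertex 13.1 7.7 0.0
      vertex 9.8 12.4 14.9
      vertex 13.1 7.7 14.9
    endloop
  endfacet
  facet normal 0.0526 0.9986 0.0000
    outer loop
      vertex 9.8 12.4 0.0
      vertex 4.1 12.7 0.0
      vertex 4.1 12.7 14.9
    endloop
  endfacet
  facet normal 0.0526 0.9986 0.0000
    outer loop
      vertex 9.8 12.4 0.0
      vertex 4.1 12.7 14.9
      vertex 9.8 12.4 14.9
    endloop
  endfacet
  facet normal -0.7493 0.6622 0.0000
    outer loop
      vertex 4.1 12.7 0.0
      vertex 0.3 8.4 0.0
      vertex 0.3 8.4 14.9
    endloop
  endfacet
  facet normal -0.7493 0.6622 0.0000
    outer loop
      vertex 4.1 12.7 0.0
      vertex 0.3 8.4 14.9
      vertex 4.1 12.7 14.9
    endloop
  endfacet
  facet normal -0.9873 -0.1587 0.0000
    outer loop
      vertex 0.3 8.4 0.0
      vertex 1.2 2.8 0.0
      vertex 1.2 2.8 14.9
    endloop
  endfacet
  facet normal -0.9873 -0.1587 0.0000
    outer loop
      vertex 0.3 8.4 0.0
      vertex 1.2 2.8 14.9
      vertex 0.3 8.4 14.9
    endloop
  endfacet
  facet normal -0.4886 -0.8725 0.0000
    outer loop
      vertex 1.2 2.8 0.0
      vertex 6.2 0.0 0.0
      vertex 6.2 0.0 14.9
    endloop
  endfacet
  facet normal -0.4886 -0.8725 0.0000
    outer loop
      vertex 1.2 2.8 0.0
      vertex 6.2 0.0 14.9
      vertex 1.2 2.8 14.9
    endloop
  endfacet
  facet normal 0.3834 -0.9236 0.0000
    outer loop
      vertex 6.2 0.0 0.0
      vertex 11.5 2.2 0.0
      vertex 11.5 2.2 14.9
    endloop
  endfacet
  facet normal 0.3834 -0.9236 0.0000
    outer loop
      vertex 6.2 0.0 0.0
      vertex 11.5 2.2 14.9
      vertex 6.2 0.0 14.9
    endloop
  endfacet
  facet normal 0.9602 -0.2793 0.0000
    outer loop
      vertex 11.5 2.2 0.0
      vertex 13.1 7.7 0.0
      vertex 13.1 7.7 14.9
    endloop
  endfacet
  facet normal 0.9602 -0.2793 0.0000
    outer loop
      vertex 11.5 2.2 0.0
      vertex 13.1 7.7 14.9
      vertex 11.5 2.2 14.9
    endloop
  endfacet
endsolid part

The G0 Z moves step by Δz≈2.5 mm. Every layer's G1 loop is the same polygon, so the solid is a straight extrusion of it from z=0 to z≈14.9. Closing with flat bottom and top caps and triangulating gives 24 facets — a regular 7-sided prism (a cylinder approximated with 7 flat sides), circumscribed radius ≈ 6.6 mm, height ≈ 14.9 mm.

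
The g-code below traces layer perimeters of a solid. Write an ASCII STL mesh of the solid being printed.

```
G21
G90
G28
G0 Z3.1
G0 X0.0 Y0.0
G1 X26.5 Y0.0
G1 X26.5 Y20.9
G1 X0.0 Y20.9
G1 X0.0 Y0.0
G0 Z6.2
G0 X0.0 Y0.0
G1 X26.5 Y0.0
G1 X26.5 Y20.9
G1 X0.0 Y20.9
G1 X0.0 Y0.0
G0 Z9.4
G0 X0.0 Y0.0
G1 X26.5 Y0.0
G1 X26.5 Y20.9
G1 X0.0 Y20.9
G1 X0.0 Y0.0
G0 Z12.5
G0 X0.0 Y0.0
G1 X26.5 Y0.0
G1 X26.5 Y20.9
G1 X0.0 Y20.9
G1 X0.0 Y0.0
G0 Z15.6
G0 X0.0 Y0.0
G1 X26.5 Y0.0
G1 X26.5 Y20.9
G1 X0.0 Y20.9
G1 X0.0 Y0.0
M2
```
solid part
  facet normal 0.0000 0.0000 -1.0000
    outer loop
      vertex 26.5 20.9 0.0
      vertex 26.5 0.0 0.0
      vertex 0.0 0.0 0.0
    endloop
  endfacet
  facet normal 0.0000 0.0000 -1.0000
    outer loop
      vertex 0.0 20.9 0.0
      vertex 26.5 20.9 0.0
      vertex 0.0 0.0 0.0
    endloop
  endfacet
  facet normal 0.0000 0.0000 1.0000
    outer loop
      vertex 0.0 0.0 15.6
      vertex 26.5 0.0 15.6
      vertex 26.5 20.9 15.6
    endloop
  endfacet
  facet normal 0.0000 0.0000 1.0000
    outer loop
      vertex 0.0 0.0 15.6
      vertex 26.5 20.9 15.6
      vertex 0.0 20.9 15.6
    endloop
  endfacet
  facet normal 0.0000 -1.0000 0.0000
    outer loop
      vertex 0.0 0.0 0.0
      vertex 26.5 0.0 0.0
      vertex 26.5 0.0 15.6
    endloop
  endfacet
  facet normal 0.0000 -1.0000 0.0000
    outer loop
      vertex 0.0 0.0 0.0
      vertex 26.5 0.0 15.6
      vertex 0.0 0.0 15.6
    endloop
  endfacet
  facet normal 0.0000 1.0000 0.0000
    outer loop
      vertex 26.5 20.9 15.6
      vertex 26.5 20.9 0.0
      vertex 0.0 20.9 0.0
    endloop
  endfacet
  facet normal 0.0000 1.0000 0.0000
    outer loop
      vertex 0.0 20.9 15.6
      vertex 26.5 20.9 15.6
      vertex 0.0 20.9 0.0
    endloop
  endfacet
  facet normal -1.0000 0.0000 0.0000
    outer loop
      vertex 0.0 20.9 15.6
      vertex 0.0 20.9 0.0
      vertex 0.0 0.0 0.0
    endloop
  endfacet
  facet normal -1.0000 0.0000 0.0000
    outer loop
      vertex 0.0 0.0 15.6
      vertex 0.0 20.9 15.6
      vertex 0.0 0.0 0.0
    endloop
  endfacet
  facet normal 1.0000 0.0000 0.0000
    outer loop
      vertex 26.5 0.0 0.0
      vertex 26.5 20.9 0.0
      vertex 26.5 20.9 15.6
    endloop
  endfacet
  facet normal 1.0000 0.0000 0.0000
    outer loop
      vertex 26.5 0.0 0.0
      vertex 26.5 20.9 15.6
      vertex 26.5 0.0 15.6
    endloop
  endfacet
endsolid part

The G0 Z moves step by Δz≈3.1 mm. Every layer's G1 loop is the same polygon, so the solid is a straight extrusion of it from z=0 to z≈15.6. Closing with flat bottom and top caps and triangulating gives 12 facets — a rectangular box, roughly 26.5 × 20.9 mm footprint and 15.6 mm tall.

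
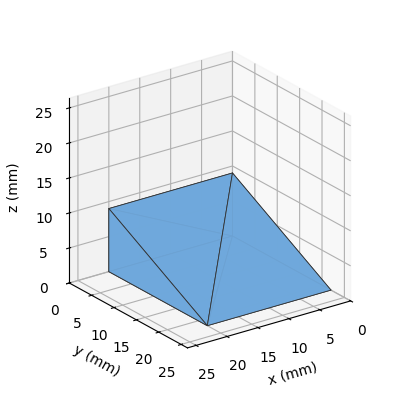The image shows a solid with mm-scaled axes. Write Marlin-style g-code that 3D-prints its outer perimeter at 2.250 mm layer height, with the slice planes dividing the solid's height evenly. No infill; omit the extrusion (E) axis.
Reading the render: the shape is a wedge (ramp): 20 × 22 mm base, rising to 9 mm along the y=0 edge and sloping linearly to z=0 at y=22 (dimensions read to the nearest mm from the axis ticks). For the g-code, the solid's height is divided into equal slices at the stated Δz and each level perimeter traced with G1 moves after a G0 lift.

; perimeter-only toolpath
G21 ; units = mm
G90 ; absolute positioning
G28 ; home
; layer 1
G0 Z2.250
G0 X0.000 Y0.000
G1 X20.000 Y0.000
G1 X20.000 Y16.500
G1 X0.000 Y16.500
G1 X0.000 Y0.000
; layer 2
G0 Z4.500
G0 X0.000 Y0.000
G1 X20.000 Y0.000
G1 X20.000 Y11.000
G1 X0.000 Y11.000
G1 X0.000 Y0.000
; layer 3
G0 Z6.750
G0 X0.000 Y0.000
G1 X20.000 Y0.000
G1 X20.000 Y5.500
G1 X0.000 Y5.500
G1 X0.000 Y0.000
M2 ; end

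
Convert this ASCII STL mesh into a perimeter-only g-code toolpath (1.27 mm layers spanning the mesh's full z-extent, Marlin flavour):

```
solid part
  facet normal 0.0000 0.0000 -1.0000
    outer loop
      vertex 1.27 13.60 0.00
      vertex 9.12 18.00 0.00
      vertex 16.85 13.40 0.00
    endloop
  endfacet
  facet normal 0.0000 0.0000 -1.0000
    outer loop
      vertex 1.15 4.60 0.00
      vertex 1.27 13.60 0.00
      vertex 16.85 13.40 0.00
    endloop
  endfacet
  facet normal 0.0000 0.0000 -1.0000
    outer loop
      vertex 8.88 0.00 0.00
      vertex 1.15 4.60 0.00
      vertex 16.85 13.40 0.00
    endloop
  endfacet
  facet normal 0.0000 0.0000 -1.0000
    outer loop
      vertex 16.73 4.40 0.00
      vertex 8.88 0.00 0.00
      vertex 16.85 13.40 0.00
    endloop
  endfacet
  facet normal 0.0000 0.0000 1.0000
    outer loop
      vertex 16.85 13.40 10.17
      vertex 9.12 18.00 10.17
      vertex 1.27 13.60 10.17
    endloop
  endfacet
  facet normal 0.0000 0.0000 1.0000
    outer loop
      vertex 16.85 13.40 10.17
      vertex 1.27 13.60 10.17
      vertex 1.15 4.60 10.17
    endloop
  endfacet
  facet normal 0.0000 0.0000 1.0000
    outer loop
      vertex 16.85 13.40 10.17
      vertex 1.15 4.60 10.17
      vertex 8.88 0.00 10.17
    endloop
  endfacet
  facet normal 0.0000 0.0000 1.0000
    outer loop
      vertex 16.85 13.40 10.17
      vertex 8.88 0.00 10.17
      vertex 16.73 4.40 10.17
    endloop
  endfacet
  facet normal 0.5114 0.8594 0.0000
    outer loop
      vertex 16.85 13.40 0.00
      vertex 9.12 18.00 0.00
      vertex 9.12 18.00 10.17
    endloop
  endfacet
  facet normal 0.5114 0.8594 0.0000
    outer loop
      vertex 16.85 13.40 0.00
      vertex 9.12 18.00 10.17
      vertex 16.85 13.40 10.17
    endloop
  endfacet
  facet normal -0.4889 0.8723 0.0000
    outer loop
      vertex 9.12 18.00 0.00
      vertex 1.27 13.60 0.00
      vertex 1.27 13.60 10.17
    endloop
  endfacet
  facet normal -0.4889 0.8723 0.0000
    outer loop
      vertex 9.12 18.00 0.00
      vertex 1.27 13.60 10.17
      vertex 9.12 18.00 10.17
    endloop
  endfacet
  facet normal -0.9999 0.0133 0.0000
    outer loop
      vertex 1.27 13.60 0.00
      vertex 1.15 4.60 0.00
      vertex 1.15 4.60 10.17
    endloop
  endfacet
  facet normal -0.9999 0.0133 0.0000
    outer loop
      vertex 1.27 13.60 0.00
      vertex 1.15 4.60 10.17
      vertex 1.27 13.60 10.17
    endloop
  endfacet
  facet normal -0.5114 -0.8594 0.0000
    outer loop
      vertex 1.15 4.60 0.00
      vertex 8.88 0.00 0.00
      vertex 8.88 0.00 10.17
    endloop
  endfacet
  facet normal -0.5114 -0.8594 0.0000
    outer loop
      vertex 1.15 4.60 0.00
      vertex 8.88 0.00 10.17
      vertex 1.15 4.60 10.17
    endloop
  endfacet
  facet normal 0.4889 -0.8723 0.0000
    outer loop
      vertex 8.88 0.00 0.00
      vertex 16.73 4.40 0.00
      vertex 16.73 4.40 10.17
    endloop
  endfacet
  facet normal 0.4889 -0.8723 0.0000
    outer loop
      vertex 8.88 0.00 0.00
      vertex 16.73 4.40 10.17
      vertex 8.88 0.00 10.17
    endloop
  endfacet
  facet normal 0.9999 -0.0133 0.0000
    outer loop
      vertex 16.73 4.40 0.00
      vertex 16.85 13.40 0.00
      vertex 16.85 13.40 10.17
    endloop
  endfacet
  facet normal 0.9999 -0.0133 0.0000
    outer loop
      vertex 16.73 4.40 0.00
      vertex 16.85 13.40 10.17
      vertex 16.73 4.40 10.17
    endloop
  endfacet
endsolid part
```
; perimeter-only toolpath
G21 ; units = mm
G90 ; absolute positioning
G28 ; home
; layer 1
G0 Z1.27
G0 X16.85 Y13.40
G1 X9.12 Y18.00
G1 X1.27 Y13.60
G1 X1.15 Y4.60
G1 X8.88 Y0.00
G1 X16.73 Y4.40
G1 X16.85 Y13.40
; layer 2
G0 Z2.54
G0 X16.85 Y13.40
G1 X9.12 Y18.00
G1 X1.27 Y13.60
G1 X1.15 Y4.60
G1 X8.88 Y0.00
G1 X16.73 Y4.40
G1 X16.85 Y13.40
; layer 3
G0 Z3.81
G0 X16.85 Y13.40
G1 X9.12 Y18.00
G1 X1.27 Y13.60
G1 X1.15 Y4.60
G1 X8.88 Y0.00
G1 X16.73 Y4.40
G1 X16.85 Y13.40
; layer 4
G0 Z5.08
G0 X16.85 Y13.40
G1 X9.12 Y18.00
G1 X1.27 Y13.60
G1 X1.15 Y4.60
G1 X8.88 Y0.00
G1 X16.73 Y4.40
G1 X16.85 Y13.40
; layer 5
G0 Z6.36
G0 X16.85 Y13.40
G1 X9.12 Y18.00
G1 X1.27 Y13.60
G1 X1.15 Y4.60
G1 X8.88 Y0.00
G1 X16.73 Y4.40
G1 X16.85 Y13.40
; layer 6
G0 Z7.63
G0 X16.85 Y13.40
G1 X9.12 Y18.00
G1 X1.27 Y13.60
G1 X1.15 Y4.60
G1 X8.88 Y0.00
G1 X16.73 Y4.40
G1 X16.85 Y13.40
; layer 7
G0 Z8.90
G0 X16.85 Y13.40
G1 X9.12 Y18.00
G1 X1.27 Y13.60
G1 X1.15 Y4.60
G1 X8.88 Y0.00
G1 X16.73 Y4.40
G1 X16.85 Y13.40
; layer 8
G0 Z10.17
G0 X16.85 Y13.40
G1 X9.12 Y18.00
G1 X1.27 Y13.60
G1 X1.15 Y4.60
G1 X8.88 Y0.00
G1 X16.73 Y4.40
G1 X16.85 Y13.40
M2 ; end

The solid is a regular 6-sided prism (a cylinder approximated with 6 flat sides), circumscribed radius ≈ 9 mm, height ≈ 10.2 mm. Slicing at Δz = 1.27 mm — 8 equal slices spanning the solid's height, so layer i sits at z = i·h/8 — gives 8 non-empty perimeters. Each is a 6-segment closed polygon; G0 lifts to the layer z and rapids to the start vertex, then G1 traces the edges.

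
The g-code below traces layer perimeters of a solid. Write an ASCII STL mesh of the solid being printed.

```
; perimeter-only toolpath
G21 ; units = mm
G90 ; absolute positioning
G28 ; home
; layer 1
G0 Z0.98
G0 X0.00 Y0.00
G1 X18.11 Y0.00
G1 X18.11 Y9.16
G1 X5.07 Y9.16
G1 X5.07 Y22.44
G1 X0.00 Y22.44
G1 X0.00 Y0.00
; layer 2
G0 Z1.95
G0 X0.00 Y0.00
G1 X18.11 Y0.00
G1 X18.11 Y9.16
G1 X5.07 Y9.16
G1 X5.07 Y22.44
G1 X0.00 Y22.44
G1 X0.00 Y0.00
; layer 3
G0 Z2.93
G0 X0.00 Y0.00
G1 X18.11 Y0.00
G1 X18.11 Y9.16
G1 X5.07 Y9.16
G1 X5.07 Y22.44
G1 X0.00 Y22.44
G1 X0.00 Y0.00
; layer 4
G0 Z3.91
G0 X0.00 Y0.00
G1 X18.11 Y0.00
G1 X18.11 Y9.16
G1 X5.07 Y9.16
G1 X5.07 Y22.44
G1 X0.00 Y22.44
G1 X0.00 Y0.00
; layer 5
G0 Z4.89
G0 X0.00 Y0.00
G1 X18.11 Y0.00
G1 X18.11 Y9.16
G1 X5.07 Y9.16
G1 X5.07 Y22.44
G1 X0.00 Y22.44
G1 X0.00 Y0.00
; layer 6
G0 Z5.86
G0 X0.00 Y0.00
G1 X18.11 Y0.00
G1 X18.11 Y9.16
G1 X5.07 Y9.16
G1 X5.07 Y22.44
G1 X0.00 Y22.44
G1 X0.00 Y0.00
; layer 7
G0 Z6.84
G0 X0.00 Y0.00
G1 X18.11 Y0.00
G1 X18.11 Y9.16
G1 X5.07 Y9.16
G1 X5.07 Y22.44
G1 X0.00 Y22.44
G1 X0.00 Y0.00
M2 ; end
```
solid part
  facet normal 0.0000 0.0000 -1.0000
    outer loop
      vertex 18.11 9.16 0.00
      vertex 18.11 0.00 0.00
      vertex 0.00 0.00 0.00
    endloop
  endfacet
  facet normal 0.0000 0.0000 -1.0000
    outer loop
      vertex 5.07 9.16 0.00
      vertex 18.11 9.16 0.00
      vertex 0.00 0.00 0.00
    endloop
  endfacet
  facet normal 0.0000 0.0000 -1.0000
    outer loop
      vertex 5.07 22.44 0.00
      vertex 5.07 9.16 0.00
      vertex 0.00 0.00 0.00
    endloop
  endfacet
  facet normal 0.0000 0.0000 -1.0000
    outer loop
      vertex 0.00 22.44 0.00
      vertex 5.07 22.44 0.00
      vertex 0.00 0.00 0.00
    endloop
  endfacet
  facet normal 0.0000 0.0000 1.0000
    outer loop
      vertex 0.00 0.00 6.84
      vertex 18.11 0.00 6.84
      vertex 18.11 9.16 6.84
    endloop
  endfacet
  facet normal 0.0000 0.0000 1.0000
    outer loop
      vertex 0.00 0.00 6.84
      vertex 18.11 9.16 6.84
      vertex 5.07 9.16 6.84
    endloop
  endfacet
  facet normal 0.0000 0.0000 1.0000
    outer loop
      vertex 0.00 0.00 6.84
      vertex 5.07 9.16 6.84
      vertex 5.07 22.44 6.84
    endloop
  endfacet
  facet normal 0.0000 0.0000 1.0000
    outer loop
      vertex 0.00 0.00 6.84
      vertex 5.07 22.44 6.84
      vertex 0.00 22.44 6.84
    endloop
  endfacet
  facet normal 0.0000 -1.0000 0.0000
    outer loop
      vertex 0.00 0.00 0.00
      vertex 18.11 0.00 0.00
      vertex 18.11 0.00 6.84
    endloop
  endfacet
  facet normal 0.0000 -1.0000 0.0000
    outer loop
      vertex 0.00 0.00 0.00
      vertex 18.11 0.00 6.84
      vertex 0.00 0.00 6.84
    endloop
  endfacet
  facet normal 1.0000 0.0000 0.0000
    outer loop
      vertex 18.11 0.00 0.00
      vertex 18.11 9.16 0.00
      vertex 18.11 9.16 6.84
    endloop
  endfacet
  facet normal 1.0000 0.0000 0.0000
    outer loop
      vertex 18.11 0.00 0.00
      vertex 18.11 9.16 6.84
      vertex 18.11 0.00 6.84
    endloop
  endfacet
  facet normal 0.0000 1.0000 0.0000
    outer loop
      vertex 18.11 9.16 0.00
      vertex 5.07 9.16 0.00
      vertex 5.07 9.16 6.84
    endloop
  endfacet
  facet normal 0.0000 1.0000 0.0000
    outer loop
      vertex 18.11 9.16 0.00
      vertex 5.07 9.16 6.84
      vertex 18.11 9.16 6.84
    endloop
  endfacet
  facet normal 1.0000 0.0000 0.0000
    outer loop
      vertex 5.07 9.16 0.00
      vertex 5.07 22.44 0.00
      vertex 5.07 22.44 6.84
    endloop
  endfacet
  facet normal 1.0000 0.0000 0.0000
    outer loop
      vertex 5.07 9.16 0.00
      vertex 5.07 22.44 6.84
      vertex 5.07 9.16 6.84
    endloop
  endfacet
  facet normal 0.0000 1.0000 0.0000
    outer loop
      vertex 5.07 22.44 0.00
      vertex 0.00 22.44 0.00
      vertex 0.00 22.44 6.84
    endloop
  endfacet
  facet normal 0.0000 1.0000 0.0000
    outer loop
      vertex 5.07 22.44 0.00
      vertex 0.00 22.44 6.84
      vertex 5.07 22.44 6.84
    endloop
  endfacet
  facet normal -1.0000 0.0000 0.0000
    outer loop
      vertex 0.00 22.44 0.00
      vertex 0.00 0.00 0.00
      vertex 0.00 0.00 6.84
    endloop
  endfacet
  facet normal -1.0000 0.0000 0.0000
    outer loop
      vertex 0.00 22.44 0.00
      vertex 0.00 0.00 6.84
      vertex 0.00 22.44 6.84
    endloop
  endfacet
endsolid part

The G0 Z moves step by Δz≈0.98 mm. Every layer's G1 loop is the same polygon, so the solid is a straight extrusion of it from z=0 to z≈6.84. Closing with flat bottom and top caps and triangulating gives 20 facets — an L-shaped prism: outer 18.1 × 22.4 mm, arm thicknesses ≈ 9.16 mm (horizontal) and 5.07 mm (vertical), extruded 6.84 mm in z.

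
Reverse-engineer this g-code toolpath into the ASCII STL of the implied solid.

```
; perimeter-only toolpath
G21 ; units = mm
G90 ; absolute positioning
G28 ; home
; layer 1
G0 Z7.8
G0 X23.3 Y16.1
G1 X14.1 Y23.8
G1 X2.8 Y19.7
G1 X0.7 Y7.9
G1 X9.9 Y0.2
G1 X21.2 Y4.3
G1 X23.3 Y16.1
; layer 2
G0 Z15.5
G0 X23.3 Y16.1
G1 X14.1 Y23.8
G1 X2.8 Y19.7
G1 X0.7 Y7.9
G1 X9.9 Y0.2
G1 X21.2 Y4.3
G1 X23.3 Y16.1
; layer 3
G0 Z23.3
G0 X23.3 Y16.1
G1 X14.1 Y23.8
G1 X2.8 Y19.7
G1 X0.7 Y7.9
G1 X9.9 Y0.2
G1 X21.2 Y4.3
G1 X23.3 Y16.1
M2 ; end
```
solid part
  facet normal 0.0000 0.0000 -1.0000
    outer loop
      vertex 2.8 19.7 0.0
      vertex 14.1 23.8 0.0
      vertex 23.3 16.1 0.0
    endloop
  endfacet
  facet normal 0.0000 0.0000 -1.0000
    outer loop
      vertex 0.7 7.9 0.0
      vertex 2.8 19.7 0.0
      vertex 23.3 16.1 0.0
    endloop
  endfacet
  facet normal 0.0000 0.0000 -1.0000
    outer loop
      vertex 9.9 0.2 0.0
      vertex 0.7 7.9 0.0
      vertex 23.3 16.1 0.0
    endloop
  endfacet
  facet normal 0.0000 0.0000 -1.0000
    outer loop
      vertex 21.2 4.3 0.0
      vertex 9.9 0.2 0.0
      vertex 23.3 16.1 0.0
    endloop
  endfacet
  facet normal 0.0000 0.0000 1.0000
    outer loop
      vertex 23.3 16.1 23.3
      vertex 14.1 23.8 23.3
      vertex 2.8 19.7 23.3
    endloop
  endfacet
  facet normal 0.0000 0.0000 1.0000
    outer loop
      vertex 23.3 16.1 23.3
      vertex 2.8 19.7 23.3
      vertex 0.7 7.9 23.3
    endloop
  endfacet
  facet normal 0.0000 0.0000 1.0000
    outer loop
      vertex 23.3 16.1 23.3
      vertex 0.7 7.9 23.3
      vertex 9.9 0.2 23.3
    endloop
  endfacet
  facet normal 0.0000 0.0000 1.0000
    outer loop
      vertex 23.3 16.1 23.3
      vertex 9.9 0.2 23.3
      vertex 21.2 4.3 23.3
    endloop
  endfacet
  facet normal 0.6418 0.7669 0.0000
    outer loop
      vertex 23.3 16.1 0.0
      vertex 14.1 23.8 0.0
      vertex 14.1 23.8 23.3
    endloop
  endfacet
  facet normal 0.6418 0.7669 0.0000
    outer loop
      vertex 23.3 16.1 0.0
      vertex 14.1 23.8 23.3
      vertex 23.3 16.1 23.3
    endloop
  endfacet
  facet normal -0.3411 0.9400 0.0000
    outer loop
      vertex 14.1 23.8 0.0
      vertex 2.8 19.7 0.0
      vertex 2.8 19.7 23.3
    endloop
  endfacet
  facet normal -0.3411 0.9400 0.0000
    outer loop
      vertex 14.1 23.8 0.0
      vertex 2.8 19.7 23.3
      vertex 14.1 23.8 23.3
    endloop
  endfacet
  facet normal -0.9845 0.1752 0.0000
    outer loop
      vertex 2.8 19.7 0.0
      vertex 0.7 7.9 0.0
      vertex 0.7 7.9 23.3
    endloop
  endfacet
  facet normal -0.9845 0.1752 0.0000
    outer loop
      vertex 2.8 19.7 0.0
      vertex 0.7 7.9 23.3
      vertex 2.8 19.7 23.3
    endloop
  endfacet
  facet normal -0.6418 -0.7669 0.0000
    outer loop
      vertex 0.7 7.9 0.0
      vertex 9.9 0.2 0.0
      vertex 9.9 0.2 23.3
    endloop
  endfacet
  facet normal -0.6418 -0.7669 0.0000
    outer loop
      vertex 0.7 7.9 0.0
      vertex 9.9 0.2 23.3
      vertex 0.7 7.9 23.3
    endloop
  endfacet
  facet normal 0.3411 -0.9400 0.0000
    outer loop
      vertex 9.9 0.2 0.0
      vertex 21.2 4.3 0.0
      vertex 21.2 4.3 23.3
    endloop
  endfacet
  facet normal 0.3411 -0.9400 0.0000
    outer loop
      vertex 9.9 0.2 0.0
      vertex 21.2 4.3 23.3
      vertex 9.9 0.2 23.3
    endloop
  endfacet
  facet normal 0.9845 -0.1752 0.0000
    outer loop
      vertex 21.2 4.3 0.0
      vertex 23.3 16.1 0.0
      vertex 23.3 16.1 23.3
    endloop
  endfacet
  facet normal 0.9845 -0.1752 0.0000
    outer loop
      vertex 21.2 4.3 0.0
      vertex 23.3 16.1 23.3
      vertex 21.2 4.3 23.3
    endloop
  endfacet
endsolid part

The G0 Z moves step by Δz≈7.8 mm. Every layer's G1 loop is the same polygon, so the solid is a straight extrusion of it from z=0 to z≈23.3. Closing with flat bottom and top caps and triangulating gives 20 facets — a regular 6-sided prism (a cylinder approximated with 6 flat sides), circumscribed radius ≈ 12 mm, height ≈ 23.3 mm.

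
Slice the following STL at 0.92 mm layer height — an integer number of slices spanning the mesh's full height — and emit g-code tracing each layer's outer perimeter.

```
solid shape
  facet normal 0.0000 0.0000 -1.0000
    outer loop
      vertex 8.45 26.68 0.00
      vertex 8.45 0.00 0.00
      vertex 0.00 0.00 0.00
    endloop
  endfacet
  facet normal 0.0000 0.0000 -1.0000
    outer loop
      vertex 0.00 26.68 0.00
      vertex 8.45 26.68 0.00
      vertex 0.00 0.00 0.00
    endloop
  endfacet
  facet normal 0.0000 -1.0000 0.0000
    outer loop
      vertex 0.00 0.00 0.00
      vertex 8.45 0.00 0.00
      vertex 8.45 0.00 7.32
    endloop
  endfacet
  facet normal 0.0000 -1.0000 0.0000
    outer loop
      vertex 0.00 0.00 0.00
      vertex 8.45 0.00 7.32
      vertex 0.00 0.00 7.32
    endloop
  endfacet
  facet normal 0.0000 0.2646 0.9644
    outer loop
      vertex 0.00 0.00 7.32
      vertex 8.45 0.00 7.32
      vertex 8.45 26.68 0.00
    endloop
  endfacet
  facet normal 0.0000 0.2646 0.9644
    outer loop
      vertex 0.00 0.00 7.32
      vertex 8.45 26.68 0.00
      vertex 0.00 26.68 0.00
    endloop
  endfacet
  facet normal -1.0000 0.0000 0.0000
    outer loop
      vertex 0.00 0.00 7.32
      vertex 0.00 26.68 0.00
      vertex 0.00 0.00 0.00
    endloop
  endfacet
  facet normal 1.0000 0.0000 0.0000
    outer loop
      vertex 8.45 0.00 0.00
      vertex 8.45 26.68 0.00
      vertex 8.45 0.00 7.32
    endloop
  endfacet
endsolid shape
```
; perimeter-only toolpath
G21 ; units = mm
G90 ; absolute positioning
G28 ; home
; layer 1
G0 Z0.92
G0 X0.00 Y0.00
G1 X8.45 Y0.00
G1 X8.45 Y23.34
G1 X0.00 Y23.34
G1 X0.00 Y0.00
; layer 2
G0 Z1.83
G0 X0.00 Y0.00
G1 X8.45 Y0.00
G1 X8.45 Y20.01
G1 X0.00 Y20.01
G1 X0.00 Y0.00
; layer 3
G0 Z2.75
G0 X0.00 Y0.00
G1 X8.45 Y0.00
G1 X8.45 Y16.68
G1 X0.00 Y16.68
G1 X0.00 Y0.00
; layer 4
G0 Z3.66
G0 X0.00 Y0.00
G1 X8.45 Y0.00
G1 X8.45 Y13.34
G1 X0.00 Y13.34
G1 X0.00 Y0.00
; layer 5
G0 Z4.58
G0 X0.00 Y0.00
G1 X8.45 Y0.00
G1 X8.45 Y10.00
G1 X0.00 Y10.00
G1 X0.00 Y0.00
; layer 6
G0 Z5.49
G0 X0.00 Y0.00
G1 X8.45 Y0.00
G1 X8.45 Y6.67
G1 X0.00 Y6.67
G1 X0.00 Y0.00
; layer 7
G0 Z6.41
G0 X0.00 Y0.00
G1 X8.45 Y0.00
G1 X8.45 Y3.33
G1 X0.00 Y3.33
G1 X0.00 Y0.00
M2 ; end

The solid is a wedge (ramp): 8.45 × 26.7 mm base, rising to 7.32 mm along the y=0 edge and sloping linearly to z=0 at y=26.7. Slicing at Δz = 0.92 mm — 8 equal slices spanning the solid's height, so layer i sits at z = i·h/8 — gives 7 non-empty perimeters. Each is a 4-segment closed polygon; G0 lifts to the layer z and rapids to the start vertex, then G1 traces the edges. The cross-section shrinks linearly with z (the slice at the apex is degenerate and omitted).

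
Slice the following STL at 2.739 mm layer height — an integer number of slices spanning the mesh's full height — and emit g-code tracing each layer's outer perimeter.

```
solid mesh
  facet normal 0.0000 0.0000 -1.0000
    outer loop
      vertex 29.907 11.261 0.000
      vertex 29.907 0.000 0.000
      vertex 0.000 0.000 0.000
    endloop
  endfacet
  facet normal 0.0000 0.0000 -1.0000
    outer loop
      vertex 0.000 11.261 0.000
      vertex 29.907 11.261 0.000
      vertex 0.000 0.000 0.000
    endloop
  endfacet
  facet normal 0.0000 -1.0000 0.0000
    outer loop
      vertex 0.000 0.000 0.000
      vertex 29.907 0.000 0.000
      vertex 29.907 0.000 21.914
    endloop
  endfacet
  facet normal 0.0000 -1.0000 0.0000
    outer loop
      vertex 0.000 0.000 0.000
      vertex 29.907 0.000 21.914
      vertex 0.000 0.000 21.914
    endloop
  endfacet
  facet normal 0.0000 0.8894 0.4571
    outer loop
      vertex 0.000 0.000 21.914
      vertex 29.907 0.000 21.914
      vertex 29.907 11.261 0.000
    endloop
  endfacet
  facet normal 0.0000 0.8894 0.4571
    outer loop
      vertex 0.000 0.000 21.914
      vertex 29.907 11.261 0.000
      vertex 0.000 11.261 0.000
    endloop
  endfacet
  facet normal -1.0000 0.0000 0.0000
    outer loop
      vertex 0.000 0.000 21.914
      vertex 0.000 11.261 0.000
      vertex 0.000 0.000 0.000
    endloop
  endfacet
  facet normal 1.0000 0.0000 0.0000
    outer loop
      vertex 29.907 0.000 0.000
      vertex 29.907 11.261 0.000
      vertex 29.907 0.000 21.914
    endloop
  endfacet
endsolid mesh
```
; perimeter-only toolpath
G21 ; units = mm
G90 ; absolute positioning
G28 ; home
; layer 1
G0 Z2.739
G0 X0.000 Y0.000
G1 X29.907 Y0.000
G1 X29.907 Y9.853
G1 X0.000 Y9.853
G1 X0.000 Y0.000
; layer 2
G0 Z5.479
G0 X0.000 Y0.000
G1 X29.907 Y0.000
G1 X29.907 Y8.446
G1 X0.000 Y8.446
G1 X0.000 Y0.000
; layer 3
G0 Z8.218
G0 X0.000 Y0.000
G1 X29.907 Y0.000
G1 X29.907 Y7.038
G1 X0.000 Y7.038
G1 X0.000 Y0.000
; layer 4
G0 Z10.957
G0 X0.000 Y0.000
G1 X29.907 Y0.000
G1 X29.907 Y5.630
G1 X0.000 Y5.630
G1 X0.000 Y0.000
; layer 5
G0 Z13.696
G0 X0.000 Y0.000
G1 X29.907 Y0.000
G1 X29.907 Y4.223
G1 X0.000 Y4.223
G1 X0.000 Y0.000
; layer 6
G0 Z16.436
G0 X0.000 Y0.000
G1 X29.907 Y0.000
G1 X29.907 Y2.815
G1 X0.000 Y2.815
G1 X0.000 Y0.000
; layer 7
G0 Z19.175
G0 X0.000 Y0.000
G1 X29.907 Y0.000
G1 X29.907 Y1.408
G1 X0.000 Y1.408
G1 X0.000 Y0.000
M2 ; end

The solid is a wedge (ramp): 29.9 × 11.3 mm base, rising to 21.9 mm along the y=0 edge and sloping linearly to z=0 at y=11.3. Slicing at Δz = 2.739 mm — 8 equal slices spanning the solid's height, so layer i sits at z = i·h/8 — gives 7 non-empty perimeters. Each is a 4-segment closed polygon; G0 lifts to the layer z and rapids to the start vertex, then G1 traces the edges. The cross-section shrinks linearly with z (the slice at the apex is degenerate and omitted).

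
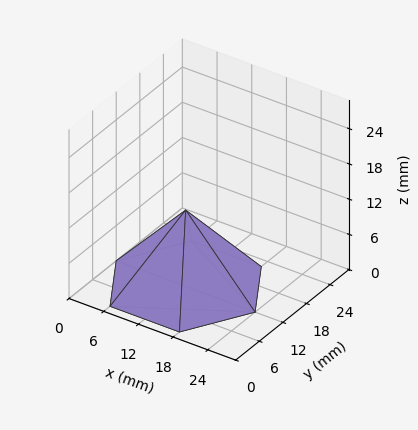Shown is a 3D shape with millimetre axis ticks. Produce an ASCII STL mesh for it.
Reading the render: the shape is a regular 6-sided pyramid, base circumscribed radius ≈ 12 mm, apex at z ≈ 13 mm (dimensions read to the nearest mm from the axis ticks). For the STL, each face is triangulated and given an outward normal.

solid part
  facet normal 0.0000 0.0000 -1.0000
    outer loop
      vertex 6.000 22.392 0.000
      vertex 18.000 22.392 0.000
      vertex 24.000 12.000 0.000
    endloop
  endfacet
  facet normal 0.0000 0.0000 -1.0000
    outer loop
      vertex 0.000 12.000 0.000
      vertex 6.000 22.392 0.000
      vertex 24.000 12.000 0.000
    endloop
  endfacet
  facet normal 0.0000 0.0000 -1.0000
    outer loop
      vertex 6.000 1.608 0.000
      vertex 0.000 12.000 0.000
      vertex 24.000 12.000 0.000
    endloop
  endfacet
  facet normal 0.0000 0.0000 -1.0000
    outer loop
      vertex 18.000 1.608 0.000
      vertex 6.000 1.608 0.000
      vertex 24.000 12.000 0.000
    endloop
  endfacet
  facet normal 0.6764 0.3906 0.6244
    outer loop
      vertex 24.000 12.000 0.000
      vertex 18.000 22.392 0.000
      vertex 12.000 12.000 13.000
    endloop
  endfacet
  facet normal 0.0000 0.7811 0.6244
    outer loop
      vertex 18.000 22.392 0.000
      vertex 6.000 22.392 0.000
      vertex 12.000 12.000 13.000
    endloop
  endfacet
  facet normal -0.6764 0.3906 0.6244
    outer loop
      vertex 6.000 22.392 0.000
      vertex 0.000 12.000 0.000
      vertex 12.000 12.000 13.000
    endloop
  endfacet
  facet normal -0.6764 -0.3906 0.6244
    outer loop
      vertex 0.000 12.000 0.000
      vertex 6.000 1.608 0.000
      vertex 12.000 12.000 13.000
    endloop
  endfacet
  facet normal 0.0000 -0.7811 0.6244
    outer loop
      vertex 6.000 1.608 0.000
      vertex 18.000 1.608 0.000
      vertex 12.000 12.000 13.000
    endloop
  endfacet
  facet normal 0.6764 -0.3906 0.6244
    outer loop
      vertex 18.000 1.608 0.000
      vertex 24.000 12.000 0.000
      vertex 12.000 12.000 13.000
    endloop
  endfacet
endsolid part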